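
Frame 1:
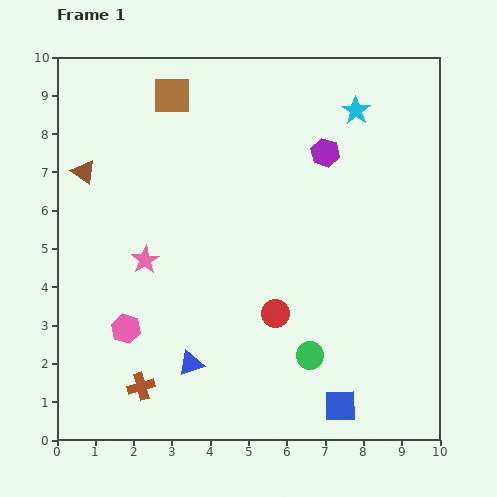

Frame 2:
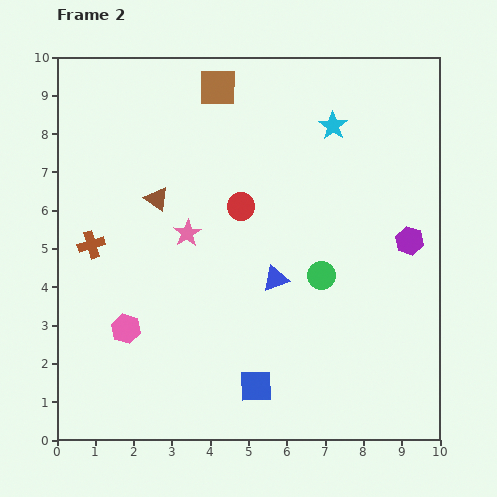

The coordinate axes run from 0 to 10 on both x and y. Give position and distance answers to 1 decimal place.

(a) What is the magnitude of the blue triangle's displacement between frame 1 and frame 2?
3.1

The blue triangle moved from (3.5, 2.0) to (5.7, 4.2), a distance of √(2.2² + 2.2²) ≈ 3.1.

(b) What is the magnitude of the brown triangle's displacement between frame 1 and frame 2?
2.0

The brown triangle moved from (0.7, 7.0) to (2.6, 6.3), a distance of √(1.9² + 0.7²) ≈ 2.0.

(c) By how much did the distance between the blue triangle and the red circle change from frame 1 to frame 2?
-0.5

Distance in frame 1: 2.6. Distance in frame 2: 2.1.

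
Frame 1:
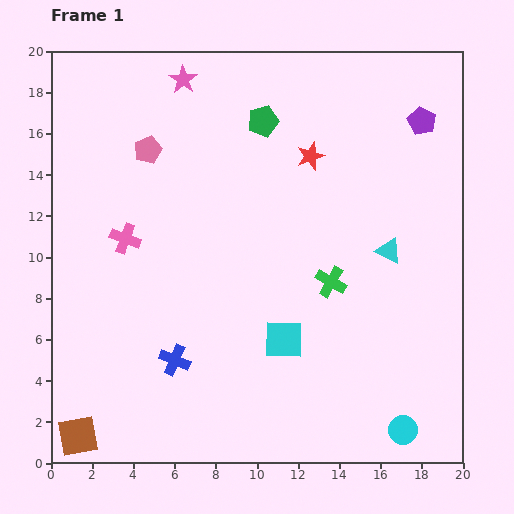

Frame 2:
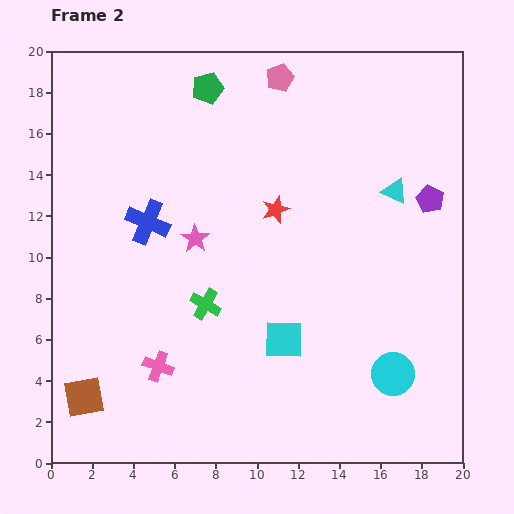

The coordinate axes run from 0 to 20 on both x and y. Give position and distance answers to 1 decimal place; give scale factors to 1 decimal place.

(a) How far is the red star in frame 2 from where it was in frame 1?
3.1

The red star moved from (12.6, 14.9) to (10.9, 12.3), a distance of √(1.7² + 2.6²) ≈ 3.1.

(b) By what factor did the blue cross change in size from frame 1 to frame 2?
1.4×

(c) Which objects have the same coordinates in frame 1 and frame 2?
the cyan square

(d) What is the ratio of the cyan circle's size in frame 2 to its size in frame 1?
1.5×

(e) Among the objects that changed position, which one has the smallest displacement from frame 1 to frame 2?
the brown square

(moved 1.9)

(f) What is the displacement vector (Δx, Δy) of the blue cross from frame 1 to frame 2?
(-1.3, 6.7)

The blue cross was at (6.0, 5.0) in frame 1 and (4.7, 11.7) in frame 2.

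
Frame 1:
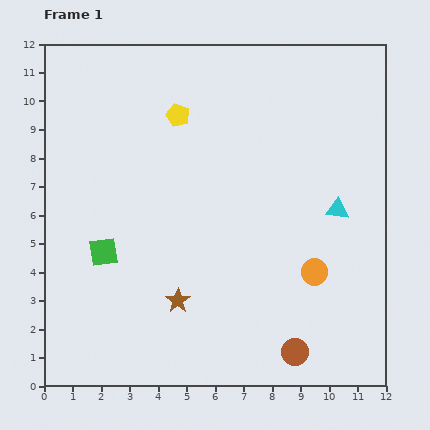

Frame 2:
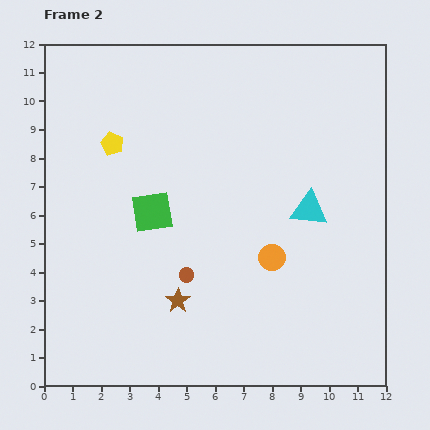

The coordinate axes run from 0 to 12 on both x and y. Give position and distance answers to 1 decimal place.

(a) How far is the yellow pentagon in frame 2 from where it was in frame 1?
2.5

The yellow pentagon moved from (4.7, 9.5) to (2.4, 8.5), a distance of √(2.3² + 1.0²) ≈ 2.5.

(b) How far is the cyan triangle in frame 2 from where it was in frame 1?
1.0

The cyan triangle moved from (10.3, 6.2) to (9.3, 6.2), a distance of √(1.0² + 0.0²) ≈ 1.0.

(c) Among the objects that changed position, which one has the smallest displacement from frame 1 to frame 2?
the cyan triangle

(moved 1.0)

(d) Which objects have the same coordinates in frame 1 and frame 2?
the brown star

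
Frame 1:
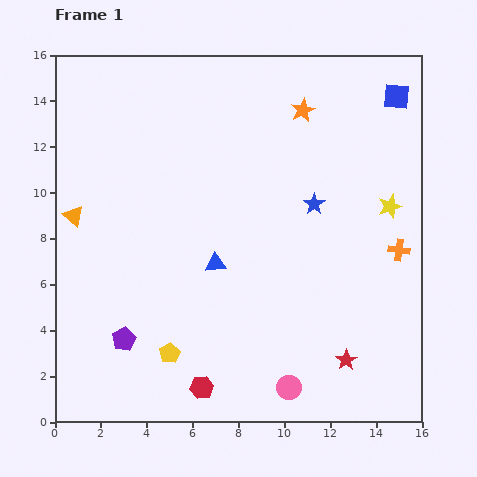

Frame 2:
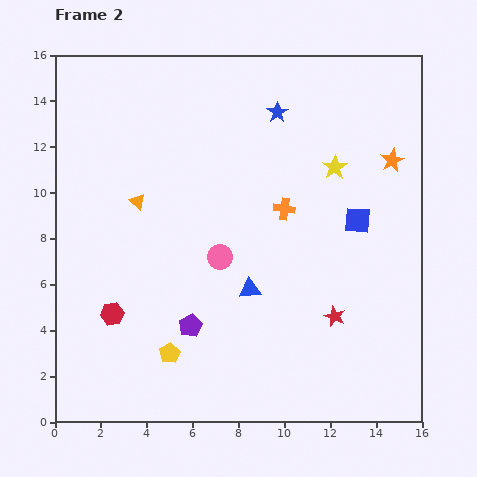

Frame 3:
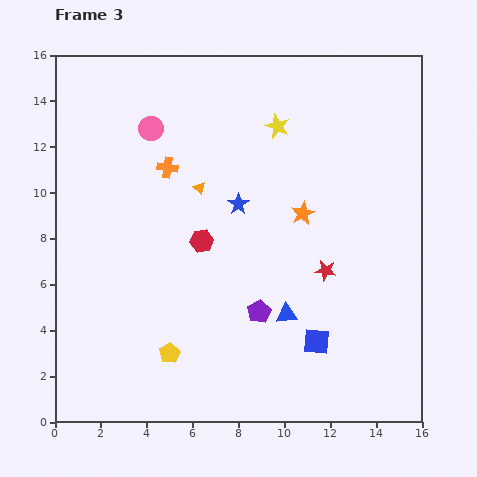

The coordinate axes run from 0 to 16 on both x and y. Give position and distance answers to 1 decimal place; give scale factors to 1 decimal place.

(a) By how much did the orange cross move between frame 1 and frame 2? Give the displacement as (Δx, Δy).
(-5.0, 1.8)

The orange cross was at (15.0, 7.5) in frame 1 and (10.0, 9.3) in frame 2.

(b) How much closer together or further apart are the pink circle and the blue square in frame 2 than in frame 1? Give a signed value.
-7.3

Distance in frame 1: 13.5. Distance in frame 2: 6.2.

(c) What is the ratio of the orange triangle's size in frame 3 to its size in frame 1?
0.6×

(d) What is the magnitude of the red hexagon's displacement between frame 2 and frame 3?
5.0

The red hexagon moved from (2.5, 4.7) to (6.4, 7.9), a distance of √(3.9² + 3.2²) ≈ 5.0.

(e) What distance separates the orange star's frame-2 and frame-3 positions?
4.5

The orange star moved from (14.7, 11.4) to (10.8, 9.1), a distance of √(3.9² + 2.3²) ≈ 4.5.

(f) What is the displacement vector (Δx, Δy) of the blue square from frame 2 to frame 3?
(-1.8, -5.3)

The blue square was at (13.2, 8.8) in frame 2 and (11.4, 3.5) in frame 3.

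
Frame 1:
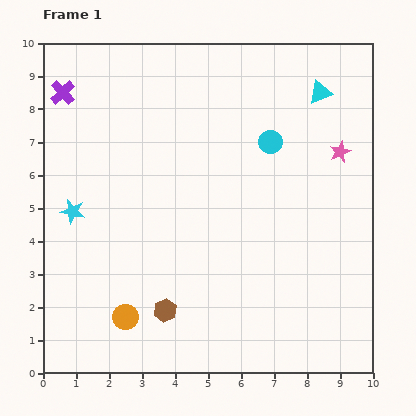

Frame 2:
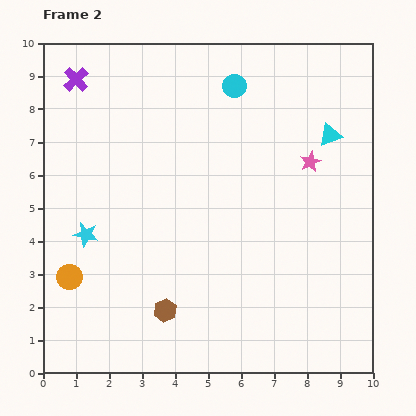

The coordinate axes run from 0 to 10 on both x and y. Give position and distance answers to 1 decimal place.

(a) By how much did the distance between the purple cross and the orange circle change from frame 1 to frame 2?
-1.1

Distance in frame 1: 7.1. Distance in frame 2: 6.0.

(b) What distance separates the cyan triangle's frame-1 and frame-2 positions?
1.3

The cyan triangle moved from (8.4, 8.5) to (8.7, 7.2), a distance of √(0.3² + 1.3²) ≈ 1.3.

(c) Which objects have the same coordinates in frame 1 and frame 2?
the brown hexagon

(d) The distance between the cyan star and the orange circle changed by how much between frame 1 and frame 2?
-2.2

Distance in frame 1: 3.6. Distance in frame 2: 1.4.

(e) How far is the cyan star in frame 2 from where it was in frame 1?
0.8

The cyan star moved from (0.9, 4.9) to (1.3, 4.2), a distance of √(0.4² + 0.7²) ≈ 0.8.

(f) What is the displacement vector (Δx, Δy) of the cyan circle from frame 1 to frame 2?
(-1.1, 1.7)

The cyan circle was at (6.9, 7.0) in frame 1 and (5.8, 8.7) in frame 2.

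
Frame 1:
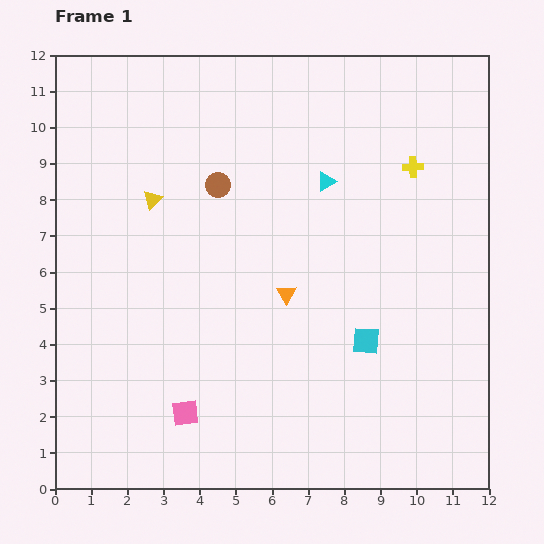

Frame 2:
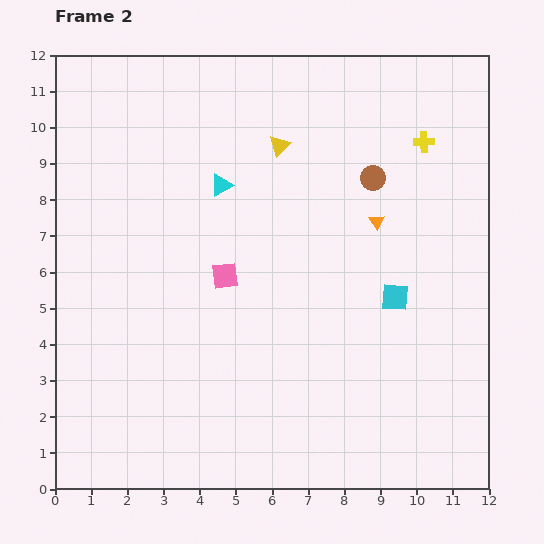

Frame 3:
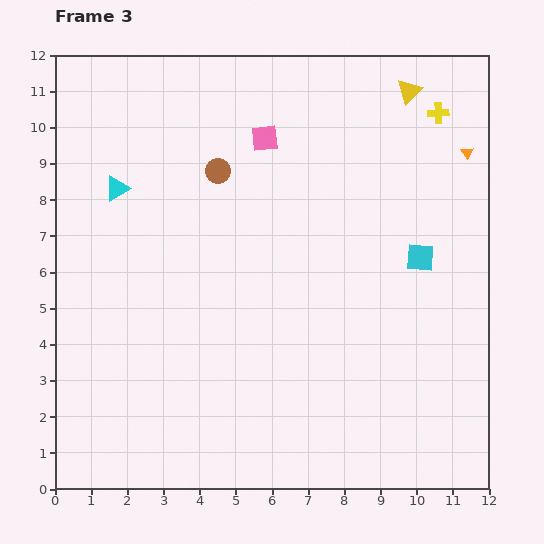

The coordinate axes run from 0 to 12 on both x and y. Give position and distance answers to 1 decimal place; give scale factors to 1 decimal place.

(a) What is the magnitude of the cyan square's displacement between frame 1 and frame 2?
1.4

The cyan square moved from (8.6, 4.1) to (9.4, 5.3), a distance of √(0.8² + 1.2²) ≈ 1.4.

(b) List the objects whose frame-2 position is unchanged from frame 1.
none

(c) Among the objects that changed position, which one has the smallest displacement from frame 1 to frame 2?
the yellow cross

(moved 0.8)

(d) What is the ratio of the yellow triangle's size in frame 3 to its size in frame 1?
1.4×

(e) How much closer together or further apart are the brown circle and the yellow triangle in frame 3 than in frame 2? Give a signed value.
+2.9

Distance in frame 2: 2.8. Distance in frame 3: 5.7.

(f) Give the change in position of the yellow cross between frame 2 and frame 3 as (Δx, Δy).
(0.4, 0.8)

The yellow cross was at (10.2, 9.6) in frame 2 and (10.6, 10.4) in frame 3.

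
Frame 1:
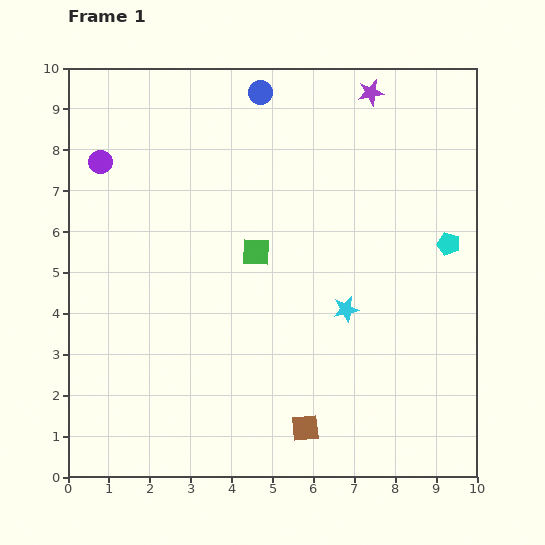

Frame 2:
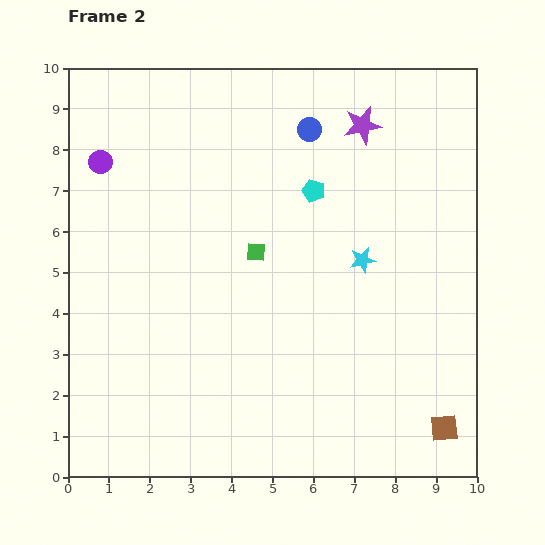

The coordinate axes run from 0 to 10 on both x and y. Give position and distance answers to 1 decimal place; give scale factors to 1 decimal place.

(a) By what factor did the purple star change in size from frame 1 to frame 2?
1.4×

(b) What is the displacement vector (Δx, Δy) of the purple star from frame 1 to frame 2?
(-0.2, -0.8)

The purple star was at (7.4, 9.4) in frame 1 and (7.2, 8.6) in frame 2.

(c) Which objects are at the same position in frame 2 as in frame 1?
the green square, the purple circle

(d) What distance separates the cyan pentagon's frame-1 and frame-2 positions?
3.5

The cyan pentagon moved from (9.3, 5.7) to (6.0, 7.0), a distance of √(3.3² + 1.3²) ≈ 3.5.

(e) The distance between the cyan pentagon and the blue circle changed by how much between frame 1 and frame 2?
-4.4

Distance in frame 1: 5.9. Distance in frame 2: 1.5.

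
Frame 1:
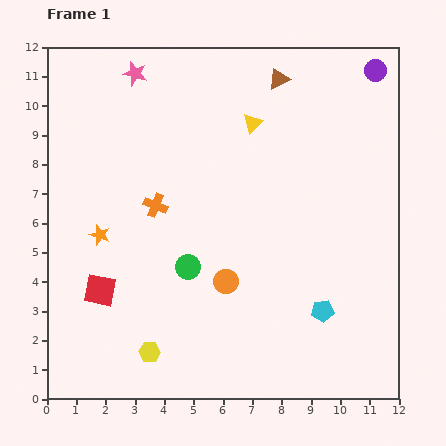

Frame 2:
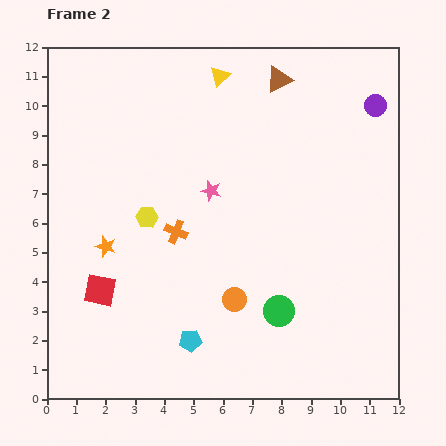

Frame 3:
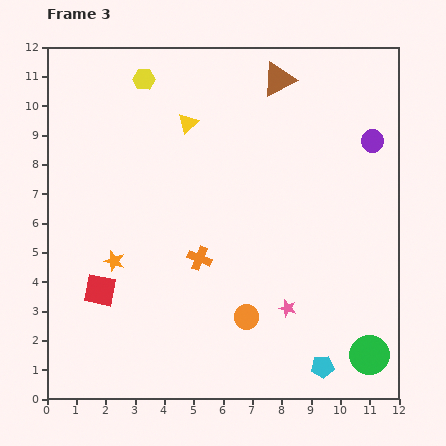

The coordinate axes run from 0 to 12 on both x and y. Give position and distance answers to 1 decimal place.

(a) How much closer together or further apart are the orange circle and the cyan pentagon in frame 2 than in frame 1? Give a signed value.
-1.3

Distance in frame 1: 3.4. Distance in frame 2: 2.1.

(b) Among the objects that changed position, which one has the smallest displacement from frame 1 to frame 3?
the orange star

(moved 1.0)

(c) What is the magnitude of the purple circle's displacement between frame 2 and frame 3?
1.2

The purple circle moved from (11.2, 10.0) to (11.1, 8.8), a distance of √(0.1² + 1.2²) ≈ 1.2.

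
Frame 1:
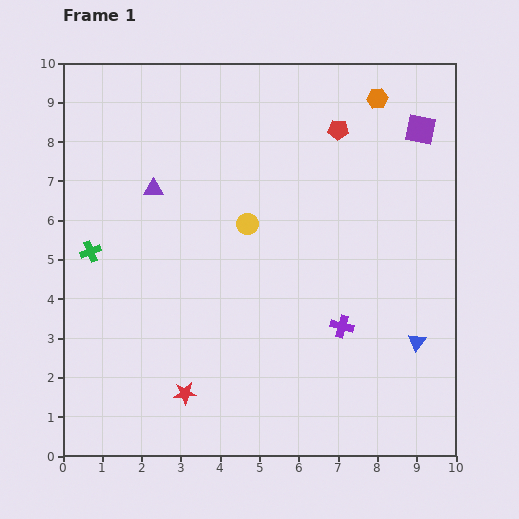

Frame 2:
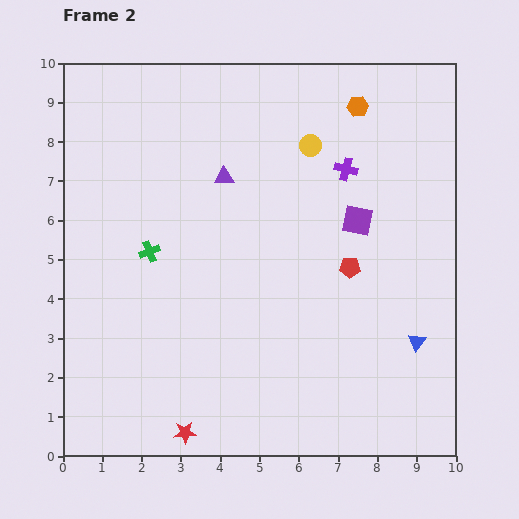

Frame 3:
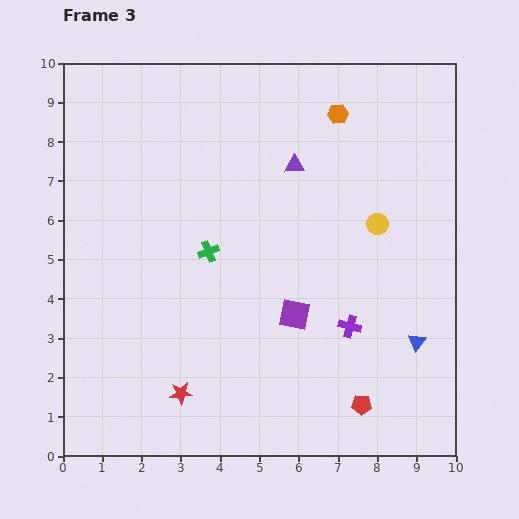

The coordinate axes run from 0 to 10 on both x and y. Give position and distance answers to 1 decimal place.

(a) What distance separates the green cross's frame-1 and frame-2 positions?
1.5

The green cross moved from (0.7, 5.2) to (2.2, 5.2), a distance of √(1.5² + 0.0²) ≈ 1.5.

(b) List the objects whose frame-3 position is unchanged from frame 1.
the blue triangle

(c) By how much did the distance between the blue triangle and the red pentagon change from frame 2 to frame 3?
-0.4

Distance in frame 2: 2.5. Distance in frame 3: 2.1.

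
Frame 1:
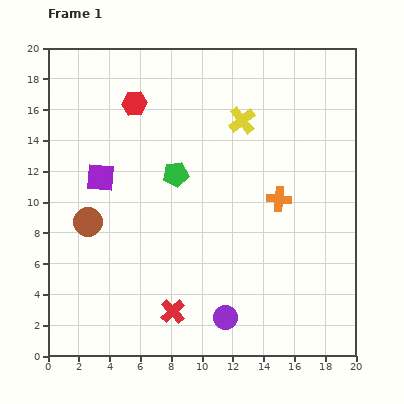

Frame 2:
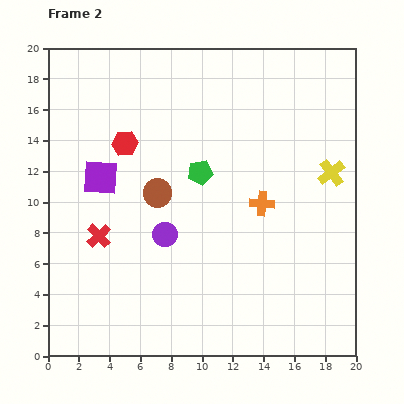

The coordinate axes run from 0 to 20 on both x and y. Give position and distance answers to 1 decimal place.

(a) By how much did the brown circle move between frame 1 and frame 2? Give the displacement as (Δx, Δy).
(4.5, 1.9)

The brown circle was at (2.6, 8.7) in frame 1 and (7.1, 10.6) in frame 2.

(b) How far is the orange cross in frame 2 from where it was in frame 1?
1.1

The orange cross moved from (15.0, 10.2) to (13.9, 9.9), a distance of √(1.1² + 0.3²) ≈ 1.1.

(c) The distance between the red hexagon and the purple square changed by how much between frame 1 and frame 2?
-2.6

Distance in frame 1: 5.3. Distance in frame 2: 2.7.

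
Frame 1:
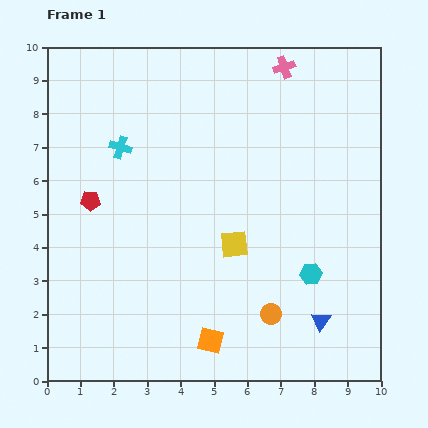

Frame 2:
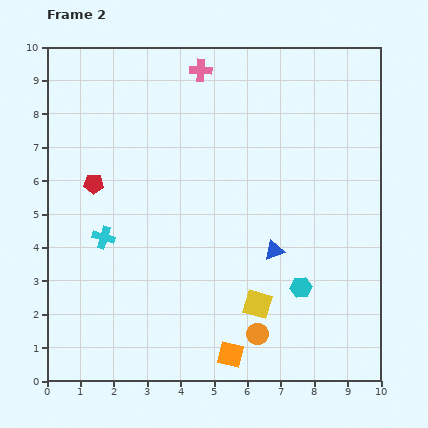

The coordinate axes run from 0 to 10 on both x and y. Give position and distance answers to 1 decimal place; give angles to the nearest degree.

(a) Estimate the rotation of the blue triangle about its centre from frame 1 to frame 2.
36° clockwise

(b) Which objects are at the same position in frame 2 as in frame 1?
none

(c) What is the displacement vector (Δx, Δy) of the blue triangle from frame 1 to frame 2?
(-1.4, 2.1)

The blue triangle was at (8.2, 1.8) in frame 1 and (6.8, 3.9) in frame 2.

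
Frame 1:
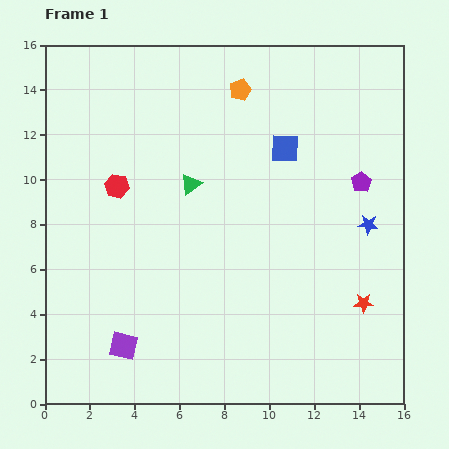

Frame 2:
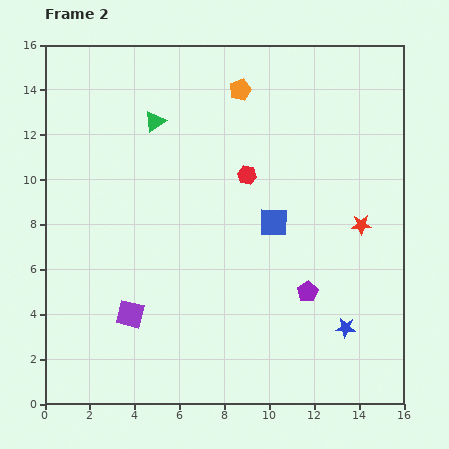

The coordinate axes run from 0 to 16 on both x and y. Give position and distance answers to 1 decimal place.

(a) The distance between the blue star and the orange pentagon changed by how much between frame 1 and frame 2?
+3.3

Distance in frame 1: 8.3. Distance in frame 2: 11.6.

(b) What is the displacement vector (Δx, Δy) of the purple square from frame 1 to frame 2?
(0.3, 1.4)

The purple square was at (3.5, 2.6) in frame 1 and (3.8, 4.0) in frame 2.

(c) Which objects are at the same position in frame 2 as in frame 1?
the orange pentagon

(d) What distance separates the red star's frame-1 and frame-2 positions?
3.5

The red star moved from (14.2, 4.5) to (14.1, 8.0), a distance of √(0.1² + 3.5²) ≈ 3.5.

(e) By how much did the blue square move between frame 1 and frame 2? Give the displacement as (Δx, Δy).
(-0.5, -3.3)

The blue square was at (10.7, 11.4) in frame 1 and (10.2, 8.1) in frame 2.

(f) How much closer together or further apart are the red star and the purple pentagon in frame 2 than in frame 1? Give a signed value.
-1.6

Distance in frame 1: 5.4. Distance in frame 2: 3.8.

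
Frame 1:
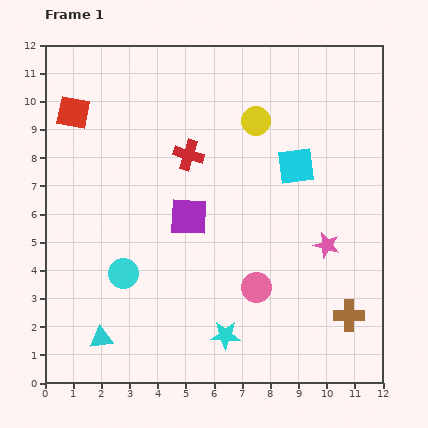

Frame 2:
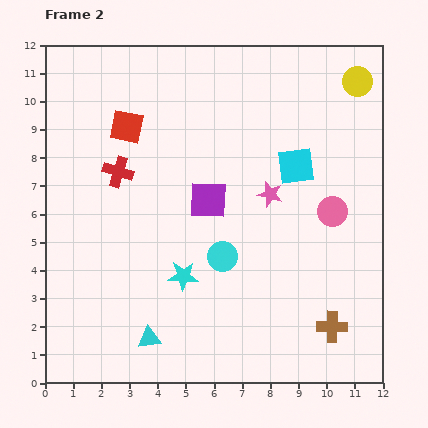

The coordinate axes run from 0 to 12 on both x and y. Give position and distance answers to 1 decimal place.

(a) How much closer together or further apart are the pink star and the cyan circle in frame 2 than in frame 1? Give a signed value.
-4.5

Distance in frame 1: 7.3. Distance in frame 2: 2.8.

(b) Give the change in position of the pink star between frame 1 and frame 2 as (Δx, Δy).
(-2.0, 1.8)

The pink star was at (10.0, 4.9) in frame 1 and (8.0, 6.7) in frame 2.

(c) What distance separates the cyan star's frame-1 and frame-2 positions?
2.6

The cyan star moved from (6.4, 1.7) to (4.9, 3.8), a distance of √(1.5² + 2.1²) ≈ 2.6.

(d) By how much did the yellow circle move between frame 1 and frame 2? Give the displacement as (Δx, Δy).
(3.6, 1.4)

The yellow circle was at (7.5, 9.3) in frame 1 and (11.1, 10.7) in frame 2.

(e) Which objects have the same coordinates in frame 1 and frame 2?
the cyan square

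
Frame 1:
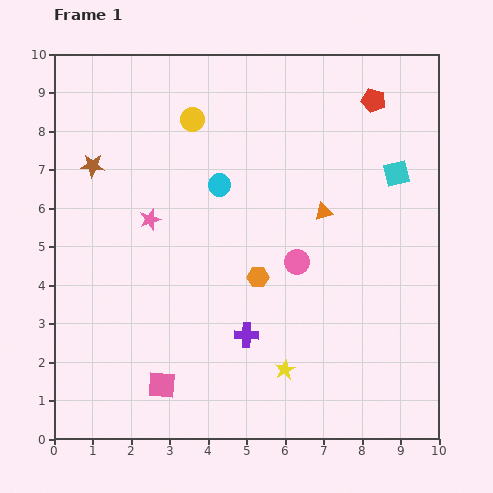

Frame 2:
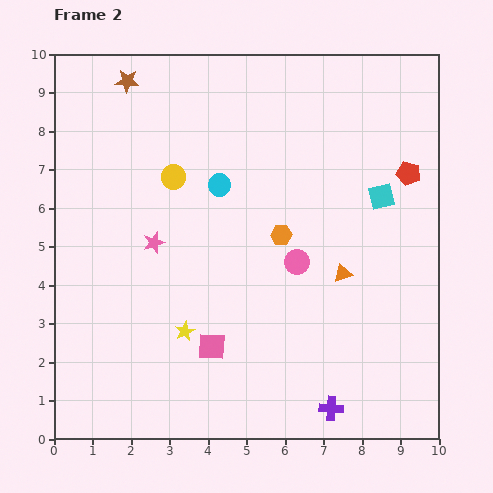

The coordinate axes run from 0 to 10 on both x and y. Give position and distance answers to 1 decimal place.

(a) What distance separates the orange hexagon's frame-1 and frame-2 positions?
1.3

The orange hexagon moved from (5.3, 4.2) to (5.9, 5.3), a distance of √(0.6² + 1.1²) ≈ 1.3.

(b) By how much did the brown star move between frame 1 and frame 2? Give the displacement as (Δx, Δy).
(0.9, 2.2)

The brown star was at (1.0, 7.1) in frame 1 and (1.9, 9.3) in frame 2.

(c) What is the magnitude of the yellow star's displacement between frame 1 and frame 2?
2.8

The yellow star moved from (6.0, 1.8) to (3.4, 2.8), a distance of √(2.6² + 1.0²) ≈ 2.8.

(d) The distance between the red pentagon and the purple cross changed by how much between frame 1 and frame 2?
-0.5

Distance in frame 1: 6.9. Distance in frame 2: 6.4.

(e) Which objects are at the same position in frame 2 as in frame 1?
the pink circle, the cyan circle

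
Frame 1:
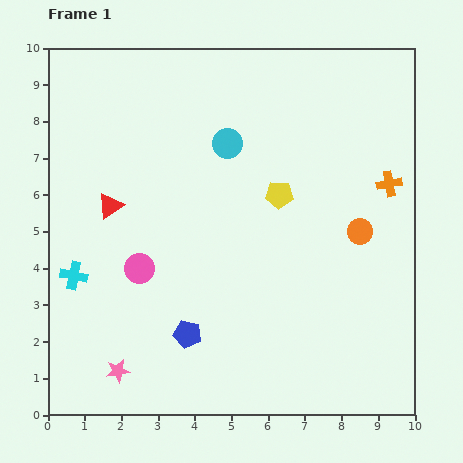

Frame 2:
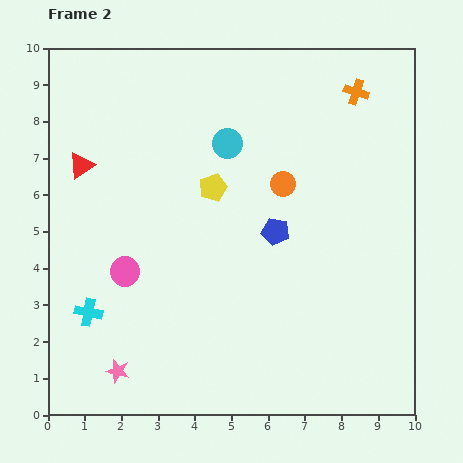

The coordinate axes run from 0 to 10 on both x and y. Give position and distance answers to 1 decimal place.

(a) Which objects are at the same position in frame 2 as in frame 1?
the cyan circle, the pink star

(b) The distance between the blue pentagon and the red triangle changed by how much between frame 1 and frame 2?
+1.5

Distance in frame 1: 4.1. Distance in frame 2: 5.6.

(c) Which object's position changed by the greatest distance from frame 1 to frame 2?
the blue pentagon

(moved 3.7; next 2.7)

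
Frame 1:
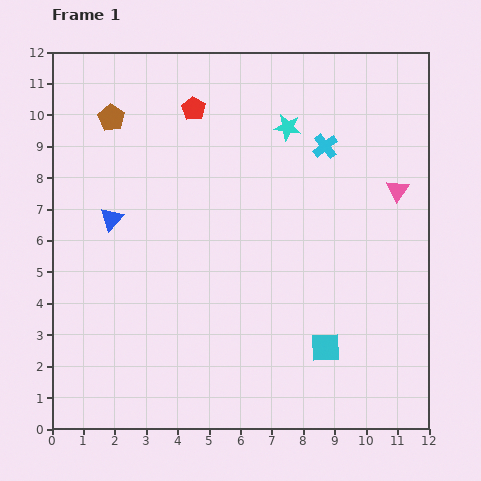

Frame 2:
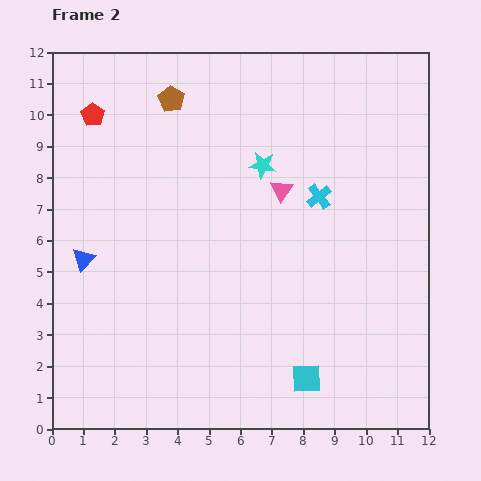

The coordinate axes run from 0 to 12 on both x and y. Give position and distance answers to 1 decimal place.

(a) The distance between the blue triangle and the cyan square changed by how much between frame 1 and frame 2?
+0.2

Distance in frame 1: 7.9. Distance in frame 2: 8.1.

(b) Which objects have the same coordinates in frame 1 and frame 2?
none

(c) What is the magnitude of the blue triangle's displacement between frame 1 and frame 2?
1.6

The blue triangle moved from (1.9, 6.7) to (1.0, 5.4), a distance of √(0.9² + 1.3²) ≈ 1.6.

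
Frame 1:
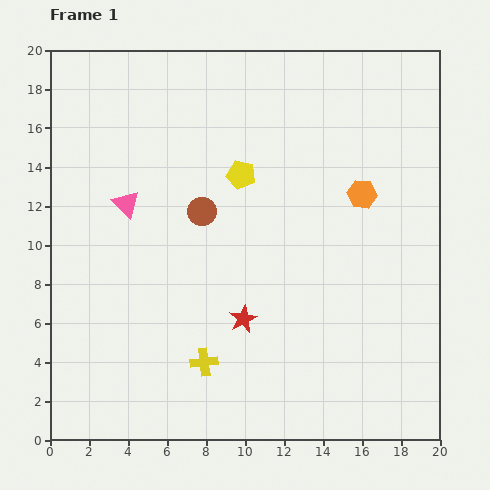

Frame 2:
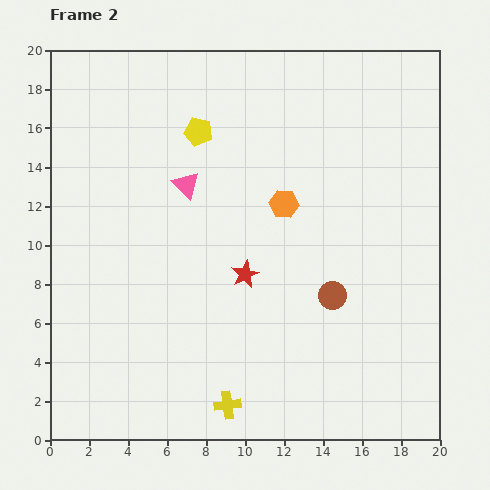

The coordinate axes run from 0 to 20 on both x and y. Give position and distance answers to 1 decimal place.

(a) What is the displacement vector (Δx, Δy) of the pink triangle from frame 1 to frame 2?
(3.1, 1.0)

The pink triangle was at (3.9, 12.1) in frame 1 and (7.0, 13.1) in frame 2.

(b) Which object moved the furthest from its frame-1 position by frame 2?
the brown circle

(moved 8.0; next 4.0)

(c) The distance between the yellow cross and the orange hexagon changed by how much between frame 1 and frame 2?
-1.1

Distance in frame 1: 11.8. Distance in frame 2: 10.7.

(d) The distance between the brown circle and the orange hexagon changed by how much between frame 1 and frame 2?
-2.9

Distance in frame 1: 8.2. Distance in frame 2: 5.3.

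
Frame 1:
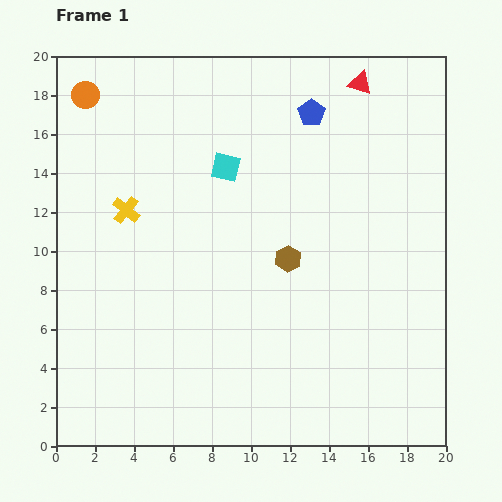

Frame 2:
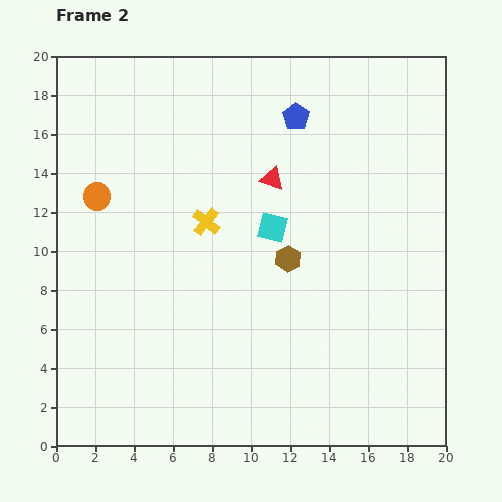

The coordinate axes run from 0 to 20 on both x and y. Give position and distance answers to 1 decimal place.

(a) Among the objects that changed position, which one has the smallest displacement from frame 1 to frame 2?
the blue pentagon

(moved 0.8)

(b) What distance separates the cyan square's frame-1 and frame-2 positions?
3.9

The cyan square moved from (8.7, 14.3) to (11.1, 11.2), a distance of √(2.4² + 3.1²) ≈ 3.9.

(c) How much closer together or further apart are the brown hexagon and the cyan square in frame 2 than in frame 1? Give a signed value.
-3.9

Distance in frame 1: 5.7. Distance in frame 2: 1.8.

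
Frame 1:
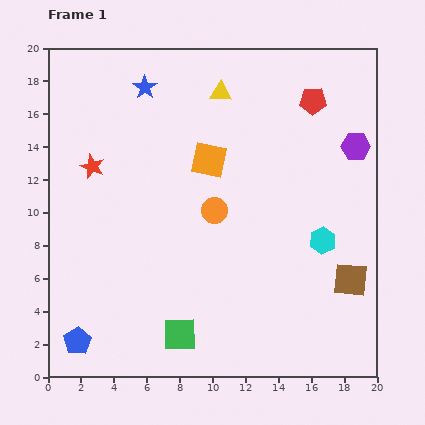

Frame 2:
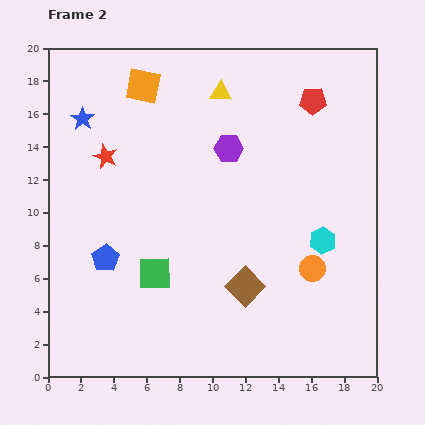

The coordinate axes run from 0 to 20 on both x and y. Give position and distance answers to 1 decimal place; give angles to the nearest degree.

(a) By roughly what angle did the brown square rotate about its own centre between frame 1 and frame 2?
39° clockwise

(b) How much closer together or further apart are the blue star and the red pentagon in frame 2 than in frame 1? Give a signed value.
+3.8

Distance in frame 1: 10.2. Distance in frame 2: 14.0.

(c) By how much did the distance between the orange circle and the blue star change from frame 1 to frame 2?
+8.1

Distance in frame 1: 8.6. Distance in frame 2: 16.7.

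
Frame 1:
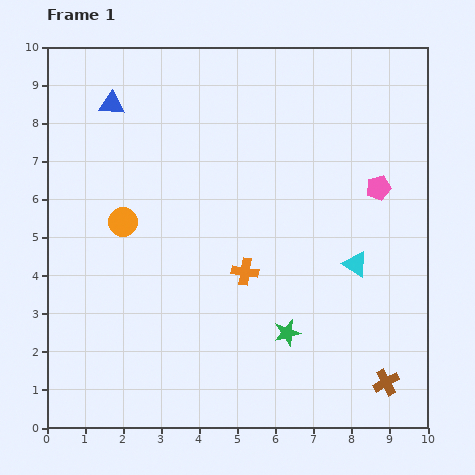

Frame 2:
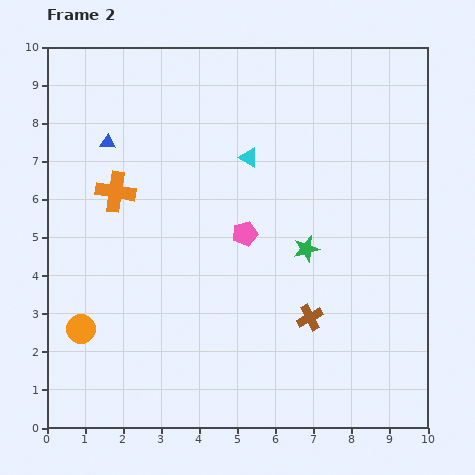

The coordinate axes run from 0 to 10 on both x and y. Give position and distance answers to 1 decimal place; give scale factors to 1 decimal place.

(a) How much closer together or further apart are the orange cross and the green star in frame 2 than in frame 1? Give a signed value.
+3.3

Distance in frame 1: 1.9. Distance in frame 2: 5.2.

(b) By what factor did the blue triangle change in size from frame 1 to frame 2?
0.6×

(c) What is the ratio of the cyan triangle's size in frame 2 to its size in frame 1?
0.7×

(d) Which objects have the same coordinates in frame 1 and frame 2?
none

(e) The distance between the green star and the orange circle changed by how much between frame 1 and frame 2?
+1.1

Distance in frame 1: 5.2. Distance in frame 2: 6.3.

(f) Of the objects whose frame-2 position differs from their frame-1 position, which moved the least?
the blue triangle

(moved 1.0)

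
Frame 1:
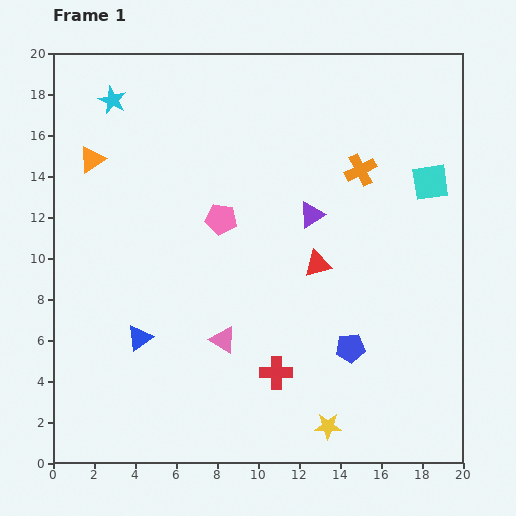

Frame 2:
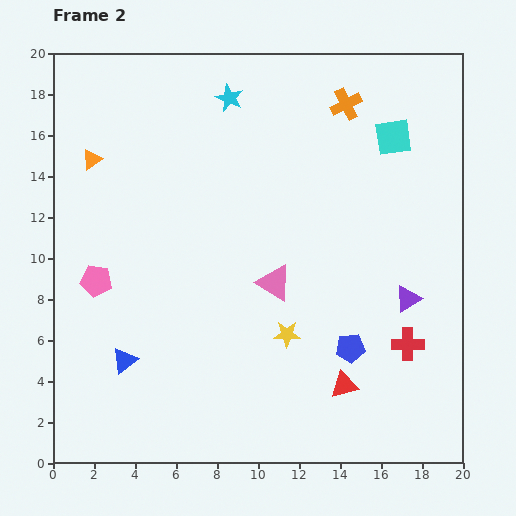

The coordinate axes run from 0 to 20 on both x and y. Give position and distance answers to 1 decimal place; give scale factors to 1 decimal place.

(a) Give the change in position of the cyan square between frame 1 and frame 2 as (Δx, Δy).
(-1.8, 2.2)

The cyan square was at (18.4, 13.7) in frame 1 and (16.6, 15.9) in frame 2.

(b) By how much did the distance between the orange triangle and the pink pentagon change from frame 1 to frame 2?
-1.0

Distance in frame 1: 6.9. Distance in frame 2: 5.9.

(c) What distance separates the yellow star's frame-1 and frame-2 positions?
4.9

The yellow star moved from (13.4, 1.8) to (11.4, 6.3), a distance of √(2.0² + 4.5²) ≈ 4.9.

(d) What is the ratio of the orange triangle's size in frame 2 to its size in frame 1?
0.8×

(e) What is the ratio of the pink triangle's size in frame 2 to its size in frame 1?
1.4×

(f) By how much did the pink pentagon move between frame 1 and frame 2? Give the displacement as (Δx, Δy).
(-6.1, -3.0)

The pink pentagon was at (8.2, 11.9) in frame 1 and (2.1, 8.9) in frame 2.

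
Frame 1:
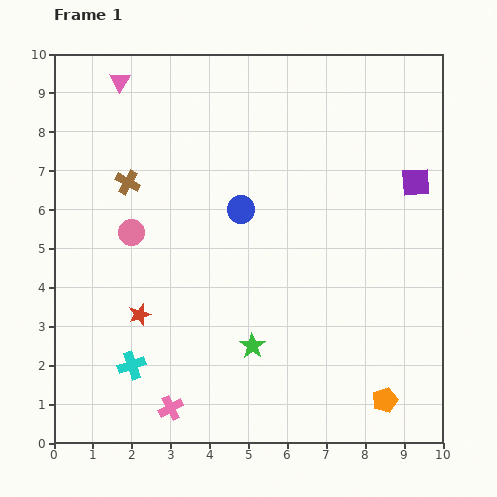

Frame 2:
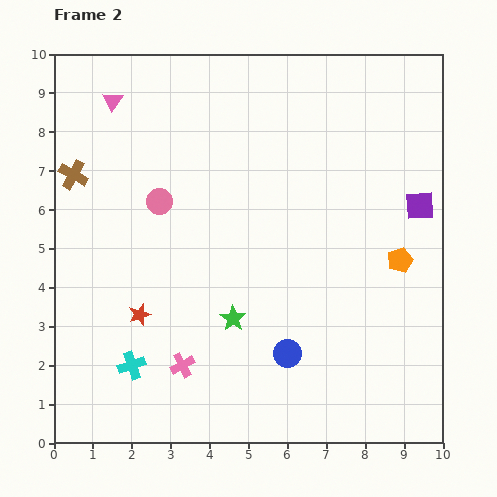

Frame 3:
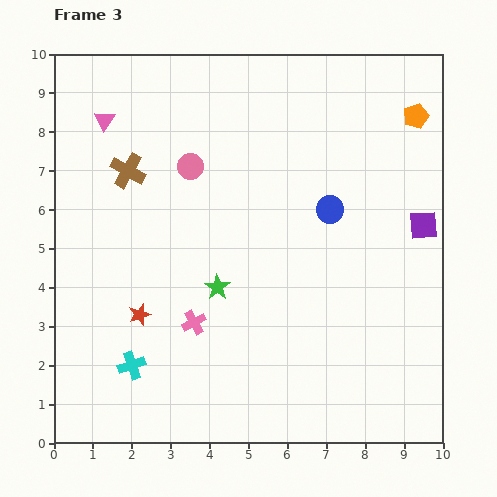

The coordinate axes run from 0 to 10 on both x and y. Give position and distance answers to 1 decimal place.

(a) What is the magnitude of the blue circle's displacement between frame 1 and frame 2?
3.9

The blue circle moved from (4.8, 6.0) to (6.0, 2.3), a distance of √(1.2² + 3.7²) ≈ 3.9.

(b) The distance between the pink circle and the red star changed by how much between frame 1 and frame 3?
+1.9

Distance in frame 1: 2.1. Distance in frame 3: 4.0.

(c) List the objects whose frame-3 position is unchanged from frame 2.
the cyan cross, the red star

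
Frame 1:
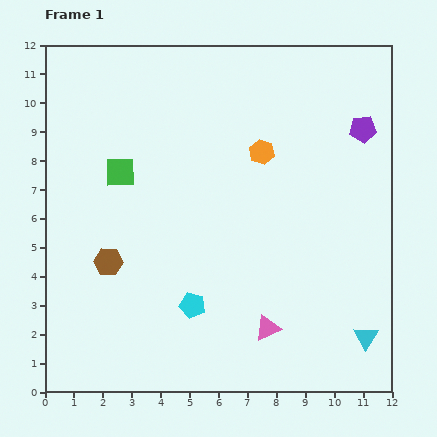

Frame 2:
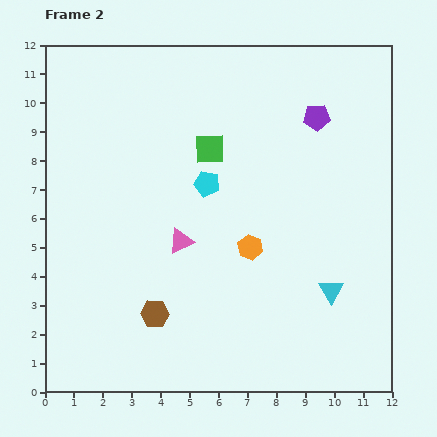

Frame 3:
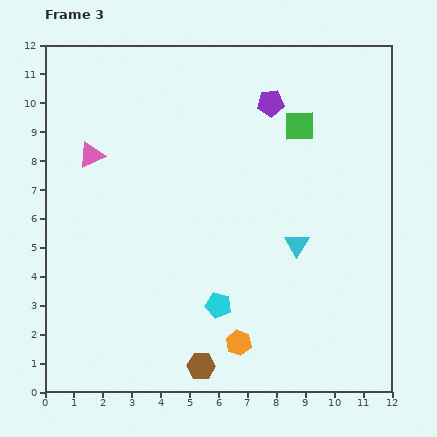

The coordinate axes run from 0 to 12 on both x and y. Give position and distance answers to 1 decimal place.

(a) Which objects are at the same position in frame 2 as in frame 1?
none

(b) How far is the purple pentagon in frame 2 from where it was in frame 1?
1.6

The purple pentagon moved from (11.0, 9.1) to (9.4, 9.5), a distance of √(1.6² + 0.4²) ≈ 1.6.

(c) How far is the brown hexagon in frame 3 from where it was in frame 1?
4.8

The brown hexagon moved from (2.2, 4.5) to (5.4, 0.9), a distance of √(3.2² + 3.6²) ≈ 4.8.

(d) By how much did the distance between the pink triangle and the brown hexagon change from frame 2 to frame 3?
+5.5

Distance in frame 2: 2.7. Distance in frame 3: 8.2.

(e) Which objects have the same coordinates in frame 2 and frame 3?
none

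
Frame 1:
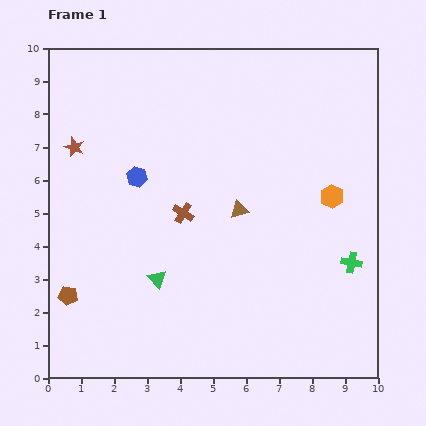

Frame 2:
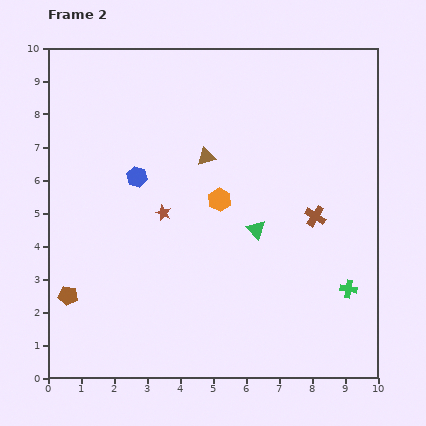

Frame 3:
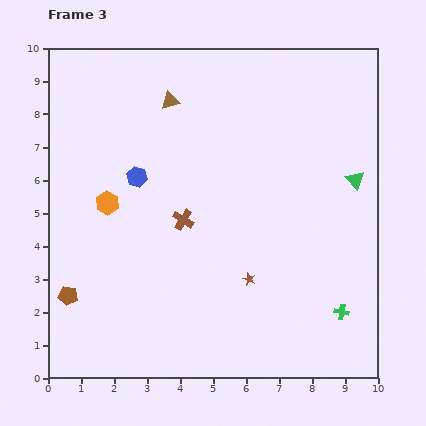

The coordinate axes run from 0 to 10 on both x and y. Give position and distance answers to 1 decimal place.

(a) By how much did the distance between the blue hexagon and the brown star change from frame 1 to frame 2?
-0.7

Distance in frame 1: 2.1. Distance in frame 2: 1.4.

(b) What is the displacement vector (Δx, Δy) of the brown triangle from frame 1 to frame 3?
(-2.1, 3.3)

The brown triangle was at (5.8, 5.1) in frame 1 and (3.7, 8.4) in frame 3.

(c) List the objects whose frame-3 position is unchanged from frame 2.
the blue hexagon, the brown pentagon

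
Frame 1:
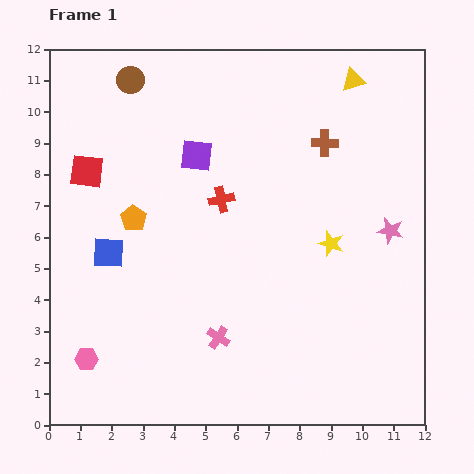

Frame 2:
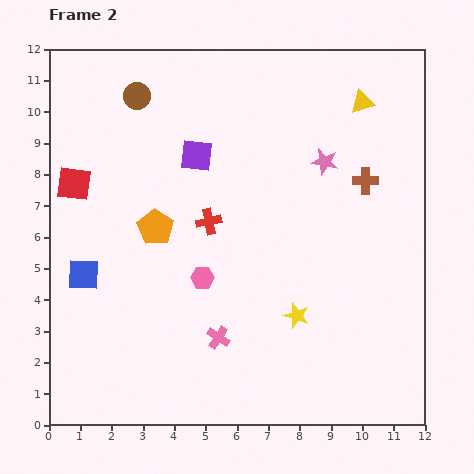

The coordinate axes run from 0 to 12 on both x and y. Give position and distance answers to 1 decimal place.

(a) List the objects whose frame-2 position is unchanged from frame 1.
the pink cross, the purple square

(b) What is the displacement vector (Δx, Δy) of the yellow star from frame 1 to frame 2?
(-1.1, -2.3)

The yellow star was at (9.0, 5.8) in frame 1 and (7.9, 3.5) in frame 2.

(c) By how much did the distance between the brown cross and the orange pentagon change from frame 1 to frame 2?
+0.3

Distance in frame 1: 6.6. Distance in frame 2: 6.9.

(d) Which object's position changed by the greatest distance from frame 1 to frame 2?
the pink hexagon

(moved 4.5; next 3.0)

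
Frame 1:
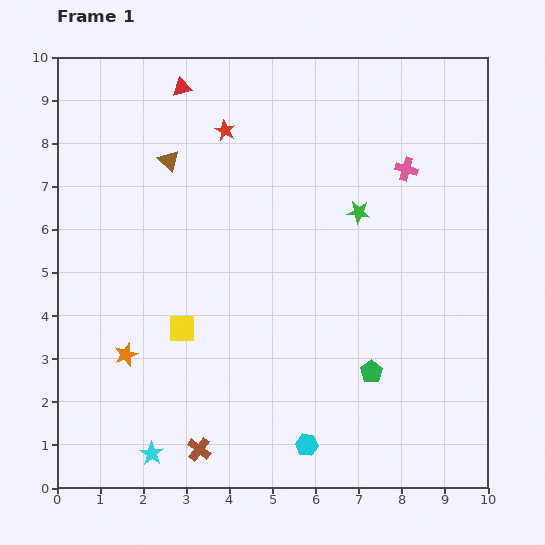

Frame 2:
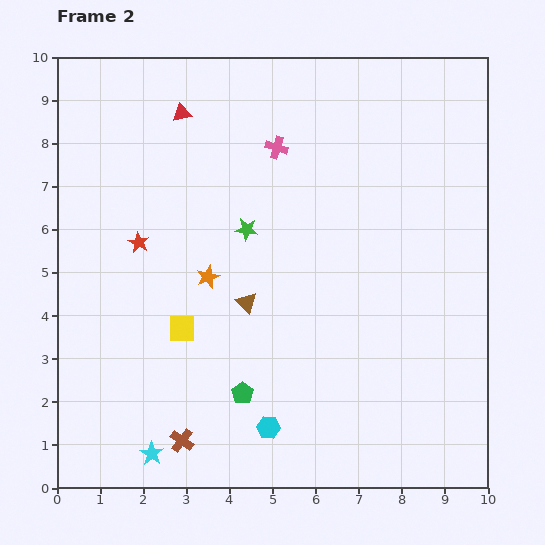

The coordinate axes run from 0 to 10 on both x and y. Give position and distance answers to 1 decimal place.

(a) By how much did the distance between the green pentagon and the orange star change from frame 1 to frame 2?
-2.9

Distance in frame 1: 5.7. Distance in frame 2: 2.8.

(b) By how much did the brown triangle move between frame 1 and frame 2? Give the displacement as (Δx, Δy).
(1.8, -3.3)

The brown triangle was at (2.6, 7.6) in frame 1 and (4.4, 4.3) in frame 2.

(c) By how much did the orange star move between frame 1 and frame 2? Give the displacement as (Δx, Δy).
(1.9, 1.8)

The orange star was at (1.6, 3.1) in frame 1 and (3.5, 4.9) in frame 2.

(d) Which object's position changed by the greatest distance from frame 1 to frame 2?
the brown triangle

(moved 3.8; next 3.3)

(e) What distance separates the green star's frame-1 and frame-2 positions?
2.6

The green star moved from (7.0, 6.4) to (4.4, 6.0), a distance of √(2.6² + 0.4²) ≈ 2.6.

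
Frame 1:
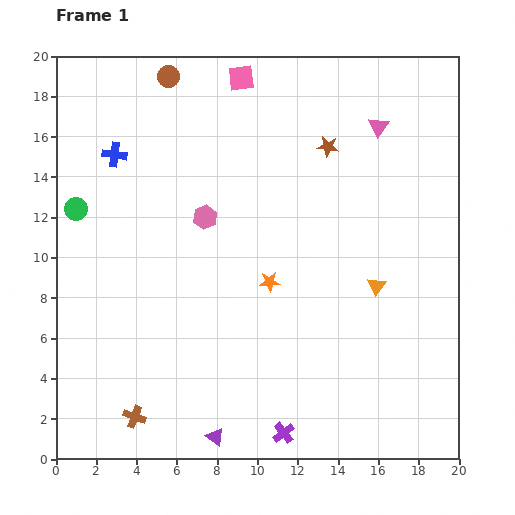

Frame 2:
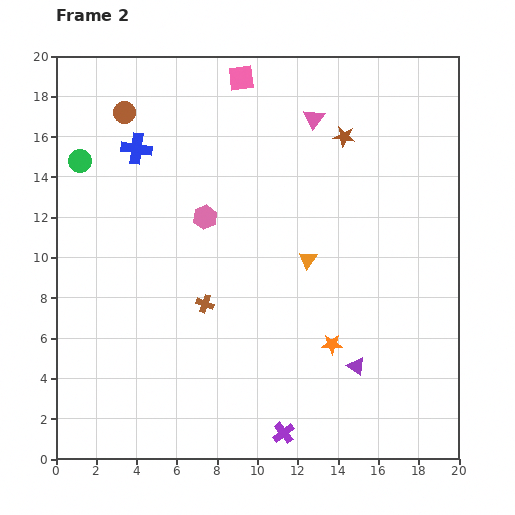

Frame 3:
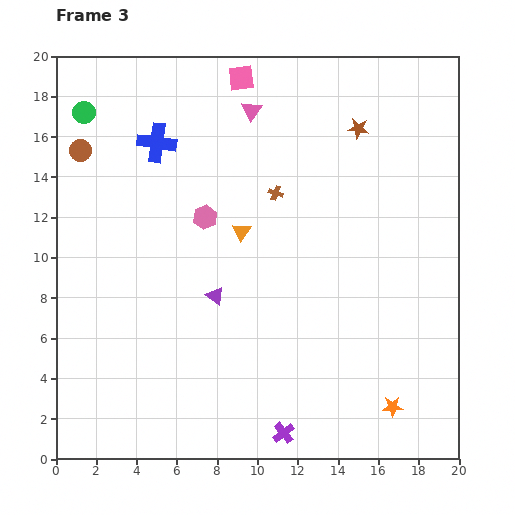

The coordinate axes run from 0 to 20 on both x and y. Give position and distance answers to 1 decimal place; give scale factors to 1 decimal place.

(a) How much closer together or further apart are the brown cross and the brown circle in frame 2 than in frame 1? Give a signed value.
-6.7

Distance in frame 1: 17.0. Distance in frame 2: 10.3.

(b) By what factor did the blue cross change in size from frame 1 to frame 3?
1.6×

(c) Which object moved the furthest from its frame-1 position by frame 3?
the brown cross

(moved 13.1; next 8.7)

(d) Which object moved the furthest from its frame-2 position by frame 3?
the purple triangle

(moved 7.8; next 6.5)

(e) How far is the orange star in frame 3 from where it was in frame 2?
4.3

The orange star moved from (13.7, 5.7) to (16.7, 2.6), a distance of √(3.0² + 3.1²) ≈ 4.3.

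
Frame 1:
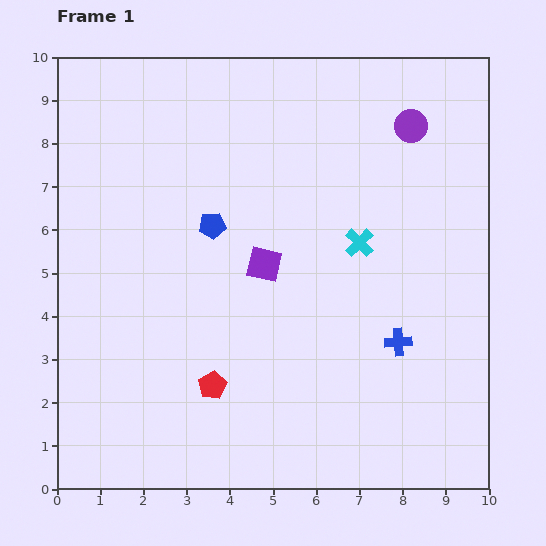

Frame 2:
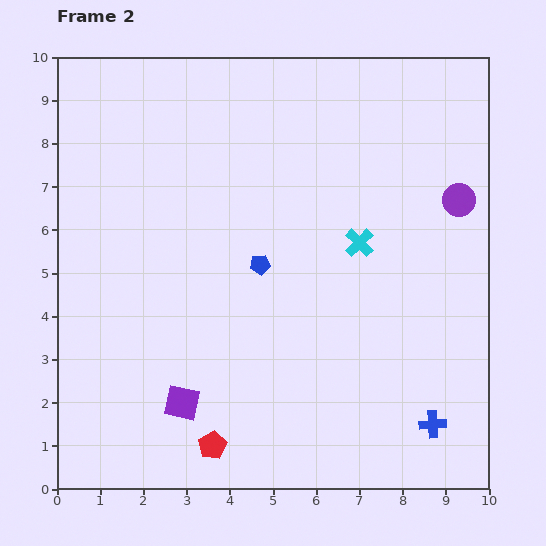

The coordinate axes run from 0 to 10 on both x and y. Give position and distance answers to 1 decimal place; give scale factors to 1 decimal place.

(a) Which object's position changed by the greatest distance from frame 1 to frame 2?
the purple square

(moved 3.7; next 2.1)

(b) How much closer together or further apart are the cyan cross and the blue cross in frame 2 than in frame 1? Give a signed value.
+2.0

Distance in frame 1: 2.5. Distance in frame 2: 4.5.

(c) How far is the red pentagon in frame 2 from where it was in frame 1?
1.4

The red pentagon moved from (3.6, 2.4) to (3.6, 1.0), a distance of √(0.0² + 1.4²) ≈ 1.4.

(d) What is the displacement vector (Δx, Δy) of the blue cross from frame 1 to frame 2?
(0.8, -1.9)

The blue cross was at (7.9, 3.4) in frame 1 and (8.7, 1.5) in frame 2.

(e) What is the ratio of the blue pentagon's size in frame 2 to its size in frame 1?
0.7×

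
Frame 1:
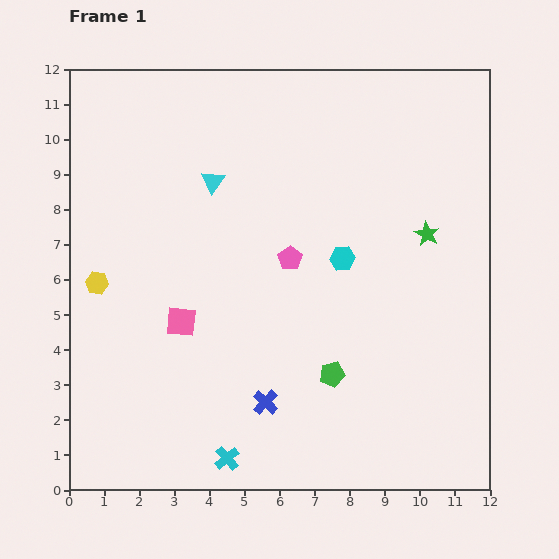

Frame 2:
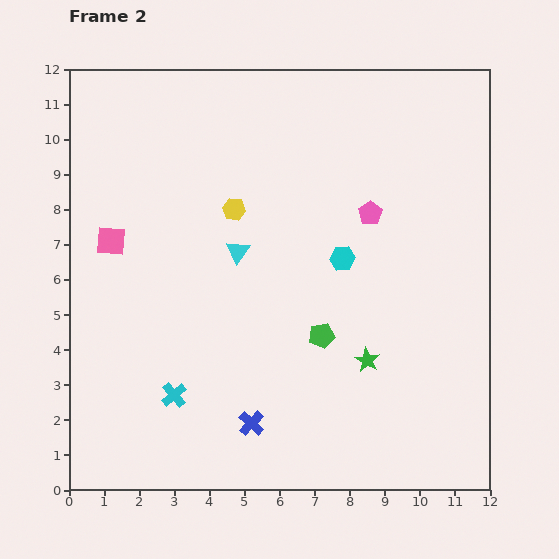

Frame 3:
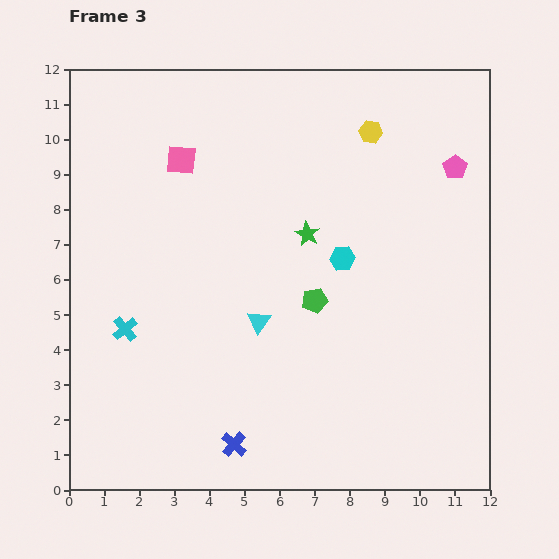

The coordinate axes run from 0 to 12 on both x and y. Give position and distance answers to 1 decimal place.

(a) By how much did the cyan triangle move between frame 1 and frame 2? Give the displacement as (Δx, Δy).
(0.7, -2.0)

The cyan triangle was at (4.1, 8.8) in frame 1 and (4.8, 6.8) in frame 2.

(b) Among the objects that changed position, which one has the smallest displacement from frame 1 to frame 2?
the blue cross

(moved 0.7)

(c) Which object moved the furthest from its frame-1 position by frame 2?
the yellow hexagon

(moved 4.4; next 4.0)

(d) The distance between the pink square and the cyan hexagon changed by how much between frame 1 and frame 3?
+0.5

Distance in frame 1: 4.9. Distance in frame 3: 5.4.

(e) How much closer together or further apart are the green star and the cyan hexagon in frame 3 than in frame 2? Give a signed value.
-1.8

Distance in frame 2: 3.0. Distance in frame 3: 1.2.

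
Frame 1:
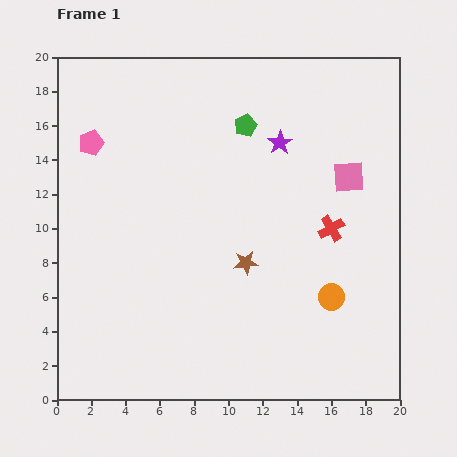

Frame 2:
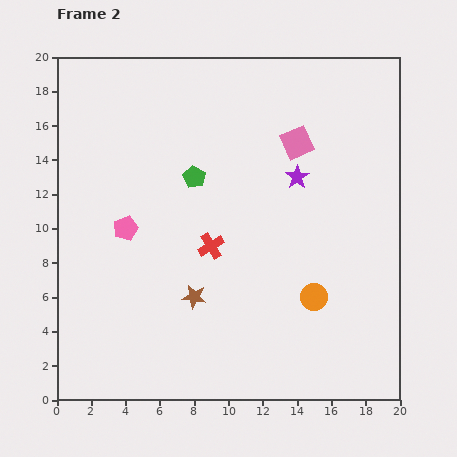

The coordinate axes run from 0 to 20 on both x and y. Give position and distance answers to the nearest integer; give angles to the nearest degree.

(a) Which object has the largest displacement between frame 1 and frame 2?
the red cross

(moved 7; next 5)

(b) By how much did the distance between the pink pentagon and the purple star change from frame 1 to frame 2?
-1

Distance in frame 1: 11. Distance in frame 2: 10.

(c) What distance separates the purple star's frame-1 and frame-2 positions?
2

The purple star moved from (13, 15) to (14, 13), a distance of √(1² + 2²) ≈ 2.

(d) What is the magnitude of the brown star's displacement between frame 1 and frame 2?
4

The brown star moved from (11, 8) to (8, 6), a distance of √(3² + 2²) ≈ 4.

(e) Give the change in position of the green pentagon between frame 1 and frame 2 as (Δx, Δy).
(-3, -3)

The green pentagon was at (11, 16) in frame 1 and (8, 13) in frame 2.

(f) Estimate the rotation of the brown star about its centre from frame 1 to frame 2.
15° clockwise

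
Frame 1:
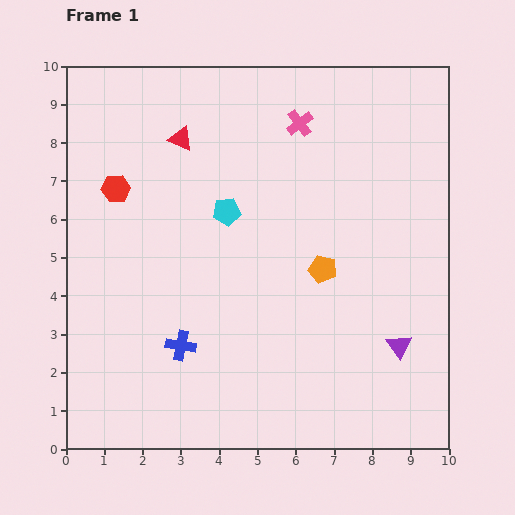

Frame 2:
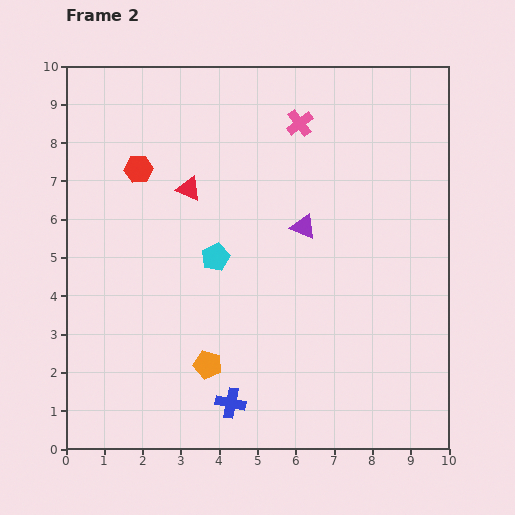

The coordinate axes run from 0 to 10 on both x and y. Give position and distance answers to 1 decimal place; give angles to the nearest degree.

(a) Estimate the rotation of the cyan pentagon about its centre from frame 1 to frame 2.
18° counter-clockwise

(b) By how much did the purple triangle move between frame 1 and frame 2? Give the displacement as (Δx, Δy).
(-2.5, 3.1)

The purple triangle was at (8.7, 2.7) in frame 1 and (6.2, 5.8) in frame 2.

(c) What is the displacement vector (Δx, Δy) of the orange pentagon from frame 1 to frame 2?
(-3.0, -2.5)

The orange pentagon was at (6.7, 4.7) in frame 1 and (3.7, 2.2) in frame 2.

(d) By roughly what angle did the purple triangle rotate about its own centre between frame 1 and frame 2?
30° counter-clockwise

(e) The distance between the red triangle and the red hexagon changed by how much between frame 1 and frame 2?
-0.7

Distance in frame 1: 2.1. Distance in frame 2: 1.4.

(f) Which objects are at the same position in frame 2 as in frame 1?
the pink cross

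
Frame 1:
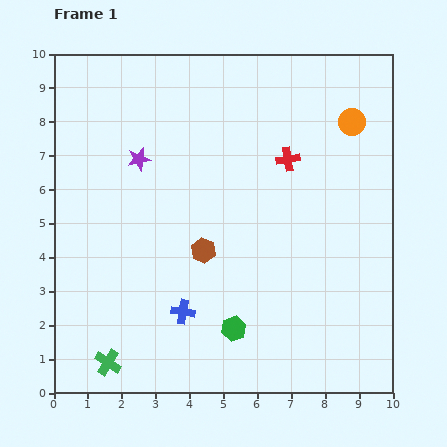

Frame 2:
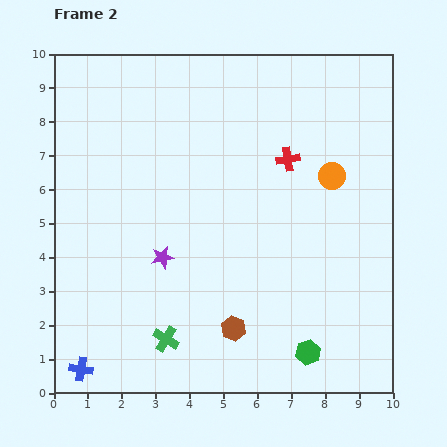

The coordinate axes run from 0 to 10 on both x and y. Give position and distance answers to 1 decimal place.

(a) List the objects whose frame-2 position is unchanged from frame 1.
the red cross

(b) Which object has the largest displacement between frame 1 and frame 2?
the blue cross

(moved 3.4; next 3.0)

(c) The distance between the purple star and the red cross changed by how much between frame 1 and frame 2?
+0.3

Distance in frame 1: 4.4. Distance in frame 2: 4.7.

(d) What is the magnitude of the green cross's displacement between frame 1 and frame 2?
1.8

The green cross moved from (1.6, 0.9) to (3.3, 1.6), a distance of √(1.7² + 0.7²) ≈ 1.8.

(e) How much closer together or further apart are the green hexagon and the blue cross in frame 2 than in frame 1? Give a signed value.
+5.1

Distance in frame 1: 1.6. Distance in frame 2: 6.7.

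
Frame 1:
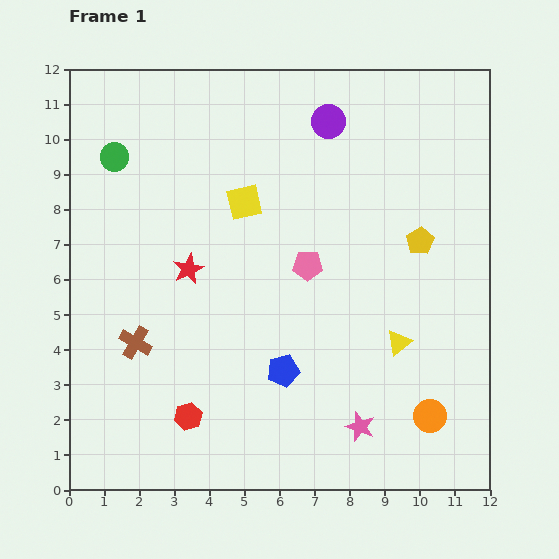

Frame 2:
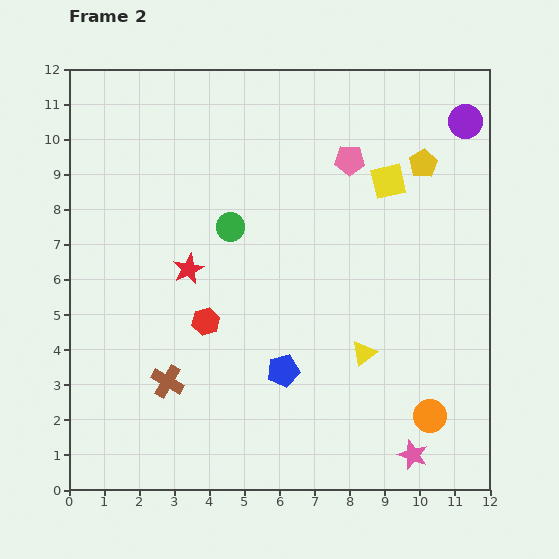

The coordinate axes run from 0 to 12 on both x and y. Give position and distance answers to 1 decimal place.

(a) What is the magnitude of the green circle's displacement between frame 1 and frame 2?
3.9

The green circle moved from (1.3, 9.5) to (4.6, 7.5), a distance of √(3.3² + 2.0²) ≈ 3.9.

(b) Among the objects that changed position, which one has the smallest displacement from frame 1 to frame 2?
the yellow triangle

(moved 1.0)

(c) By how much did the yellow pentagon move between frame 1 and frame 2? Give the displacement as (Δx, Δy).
(0.1, 2.2)

The yellow pentagon was at (10.0, 7.1) in frame 1 and (10.1, 9.3) in frame 2.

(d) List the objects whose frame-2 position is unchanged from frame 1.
the orange circle, the red star, the blue pentagon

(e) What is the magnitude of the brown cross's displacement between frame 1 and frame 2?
1.4

The brown cross moved from (1.9, 4.2) to (2.8, 3.1), a distance of √(0.9² + 1.1²) ≈ 1.4.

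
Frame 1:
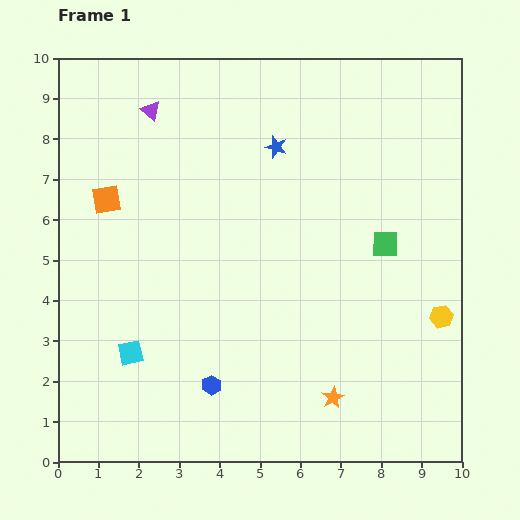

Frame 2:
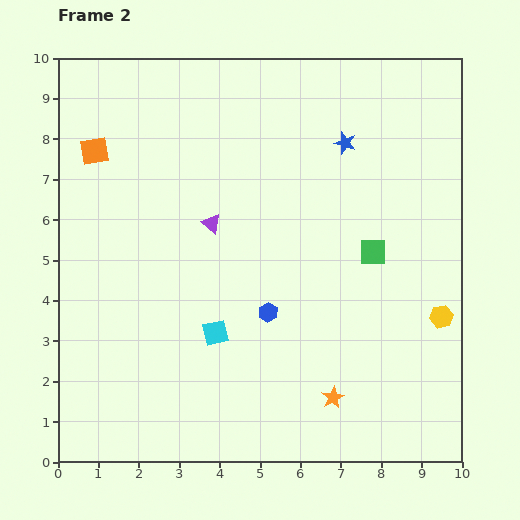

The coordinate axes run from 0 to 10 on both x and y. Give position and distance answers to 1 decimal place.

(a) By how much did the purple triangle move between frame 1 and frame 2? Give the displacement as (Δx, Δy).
(1.5, -2.8)

The purple triangle was at (2.3, 8.7) in frame 1 and (3.8, 5.9) in frame 2.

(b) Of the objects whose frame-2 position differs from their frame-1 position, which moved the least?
the green square

(moved 0.4)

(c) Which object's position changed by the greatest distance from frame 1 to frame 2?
the purple triangle

(moved 3.2; next 2.3)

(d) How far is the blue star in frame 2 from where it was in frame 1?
1.7

The blue star moved from (5.4, 7.8) to (7.1, 7.9), a distance of √(1.7² + 0.1²) ≈ 1.7.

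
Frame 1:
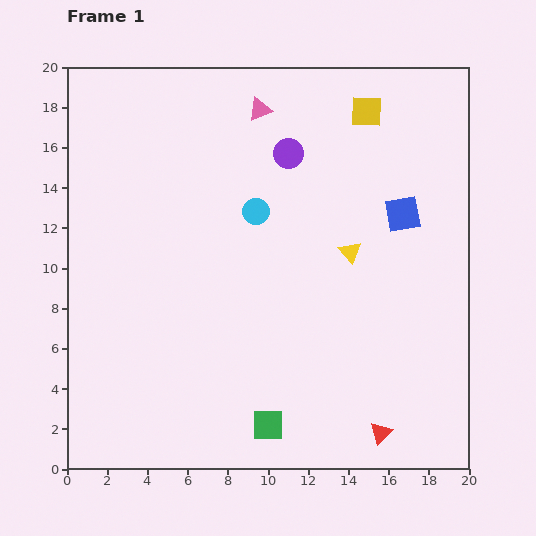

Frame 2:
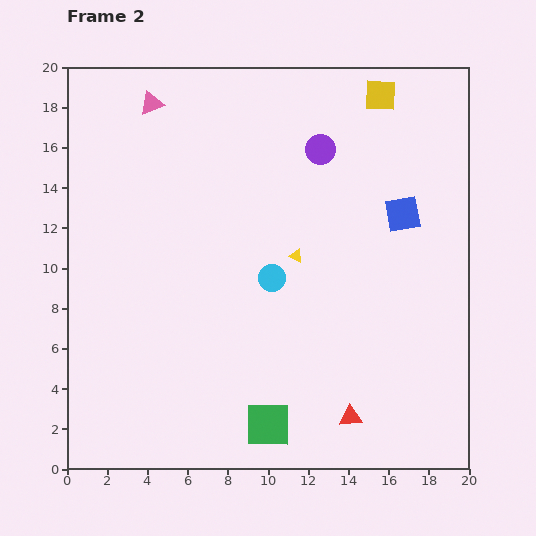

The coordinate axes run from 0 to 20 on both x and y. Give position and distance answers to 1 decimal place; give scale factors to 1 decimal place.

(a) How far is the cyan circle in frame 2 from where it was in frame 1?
3.4

The cyan circle moved from (9.4, 12.8) to (10.2, 9.5), a distance of √(0.8² + 3.3²) ≈ 3.4.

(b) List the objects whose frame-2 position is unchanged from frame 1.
the blue square, the green square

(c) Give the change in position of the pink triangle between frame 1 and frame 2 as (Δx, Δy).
(-5.4, 0.3)

The pink triangle was at (9.6, 17.9) in frame 1 and (4.2, 18.2) in frame 2.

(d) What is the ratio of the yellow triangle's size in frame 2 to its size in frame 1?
0.6×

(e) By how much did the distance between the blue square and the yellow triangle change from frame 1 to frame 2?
+2.5

Distance in frame 1: 3.2. Distance in frame 2: 5.7.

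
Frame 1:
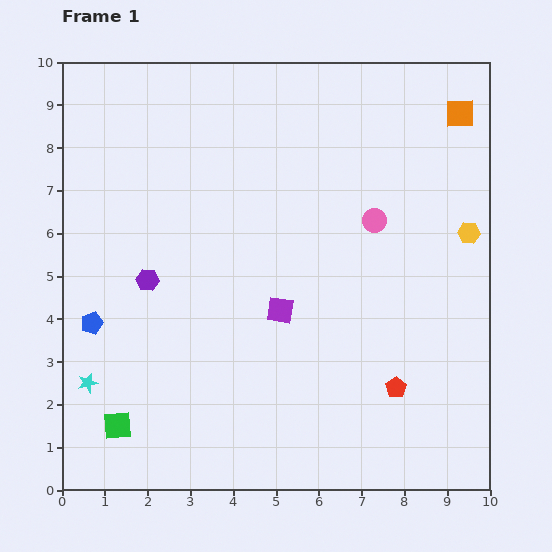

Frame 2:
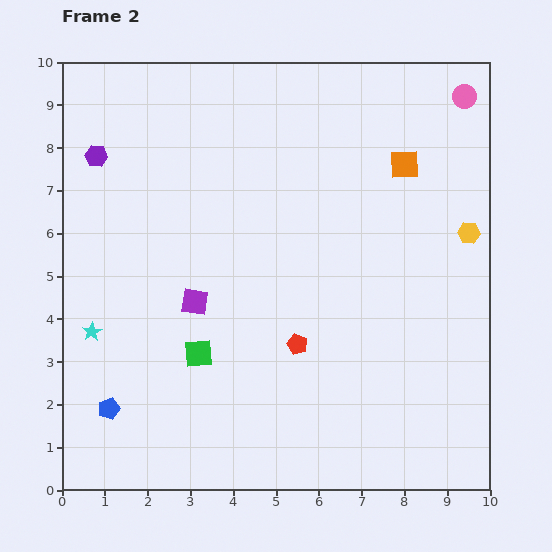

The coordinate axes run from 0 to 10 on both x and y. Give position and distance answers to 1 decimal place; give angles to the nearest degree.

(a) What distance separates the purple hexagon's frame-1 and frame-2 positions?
3.1

The purple hexagon moved from (2.0, 4.9) to (0.8, 7.8), a distance of √(1.2² + 2.9²) ≈ 3.1.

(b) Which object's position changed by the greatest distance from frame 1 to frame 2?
the pink circle

(moved 3.6; next 3.1)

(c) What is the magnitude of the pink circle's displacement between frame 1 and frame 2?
3.6

The pink circle moved from (7.3, 6.3) to (9.4, 9.2), a distance of √(2.1² + 2.9²) ≈ 3.6.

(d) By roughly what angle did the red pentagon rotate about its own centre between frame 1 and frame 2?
16° counter-clockwise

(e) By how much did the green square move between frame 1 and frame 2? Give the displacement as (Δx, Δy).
(1.9, 1.7)

The green square was at (1.3, 1.5) in frame 1 and (3.2, 3.2) in frame 2.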